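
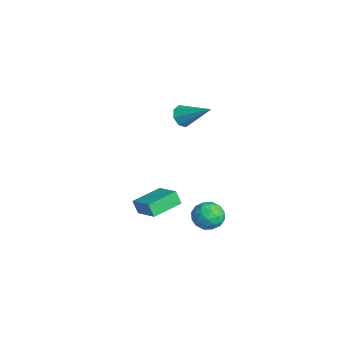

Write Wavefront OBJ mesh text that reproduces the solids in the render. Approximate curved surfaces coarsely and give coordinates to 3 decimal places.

v 2.521 1.221 -2.957
v 2.962 1.947 -2.645
v 3.798 0.573 -3.255
v 4.239 1.299 -2.943
v 3.783 0.767 -2.372
v 2.993 1.167 -2.187
v 3.767 1.353 -3.713
v 2.977 1.753 -3.528
v 3.731 2.028 -3.112
v 3.741 1.666 -2.284
v 3.019 0.854 -3.616
v 3.029 0.492 -2.788
v 2.629 1.641 -2.775
v 4.131 0.879 -3.125
v 3.863 0.567 -2.79
v 4.122 0.993 -2.606
v 2.648 1.183 -2.506
v 2.907 1.609 -2.322
v 3.389 0.916 -2.162
v 3.853 0.911 -3.578
v 4.112 1.337 -3.394
v 2.638 1.527 -3.294
v 2.897 1.953 -3.11
v 3.371 1.604 -3.738
v 3.341 2.115 -2.866
v 4.092 1.734 -3.041
v 3.814 1.766 -3.493
v 3.35 2.001 -3.385
v 3.346 1.902 -2.379
v 4.097 1.521 -2.554
v 3.829 1.209 -2.218
v 3.365 1.444 -2.11
v 3.799 1.95 -2.653
v 2.663 0.999 -3.346
v 3.414 0.618 -3.521
v 3.395 1.076 -3.79
v 2.931 1.311 -3.682
v 2.668 0.786 -2.859
v 3.419 0.405 -3.034
v 3.41 0.519 -2.515
v 2.946 0.754 -2.407
v 2.961 0.57 -3.247
v -3.693 2.117 -0.398
v -3.121 1.729 -0.632
v -2.447 3.283 0.718
v -3.234 2.165 -0.963
v -3.616 2.573 -0.962
v -4.043 2.713 -0.631
v -4.266 2.504 -0.163
v -4.153 2.068 0.167
v -3.771 1.66 0.166
v -3.344 1.52 -0.165
v 1.477 -1.795 -3.471
v 1.19 -1.999 -2.72
v 0.864 -0.2 -3.272
v 0.577 -0.404 -2.521
v 2.823 -1.356 -2.839
v 2.536 -1.56 -2.088
v 2.21 0.239 -2.64
v 1.923 0.035 -1.889
f 1 38 17
f 38 12 41
f 17 41 6
f 38 41 17
f 1 17 13
f 17 6 18
f 13 18 2
f 17 18 13
f 1 13 22
f 13 2 23
f 22 23 8
f 13 23 22
f 1 22 34
f 22 8 37
f 34 37 11
f 22 37 34
f 1 34 38
f 34 11 42
f 38 42 12
f 34 42 38
f 2 18 29
f 18 6 32
f 29 32 10
f 18 32 29
f 6 41 19
f 41 12 40
f 19 40 5
f 41 40 19
f 12 42 39
f 42 11 35
f 39 35 3
f 42 35 39
f 11 37 36
f 37 8 24
f 36 24 7
f 37 24 36
f 8 23 28
f 23 2 25
f 28 25 9
f 23 25 28
f 4 30 16
f 30 10 31
f 16 31 5
f 30 31 16
f 4 16 14
f 16 5 15
f 14 15 3
f 16 15 14
f 4 14 21
f 14 3 20
f 21 20 7
f 14 20 21
f 4 21 26
f 21 7 27
f 26 27 9
f 21 27 26
f 4 26 30
f 26 9 33
f 30 33 10
f 26 33 30
f 5 31 19
f 31 10 32
f 19 32 6
f 31 32 19
f 3 15 39
f 15 5 40
f 39 40 12
f 15 40 39
f 7 20 36
f 20 3 35
f 36 35 11
f 20 35 36
f 9 27 28
f 27 7 24
f 28 24 8
f 27 24 28
f 10 33 29
f 33 9 25
f 29 25 2
f 33 25 29
f 44 43 46
f 44 46 45
f 46 43 47
f 46 47 45
f 47 43 48
f 47 48 45
f 48 43 49
f 48 49 45
f 49 43 50
f 49 50 45
f 50 43 51
f 50 51 45
f 51 43 52
f 51 52 45
f 52 43 44
f 52 44 45
f 54 56 53
f 57 54 53
f 53 56 55
f 55 57 53
f 54 60 56
f 58 54 57
f 58 60 54
f 56 60 55
f 59 57 55
f 55 60 59
f 59 58 57
f 60 58 59



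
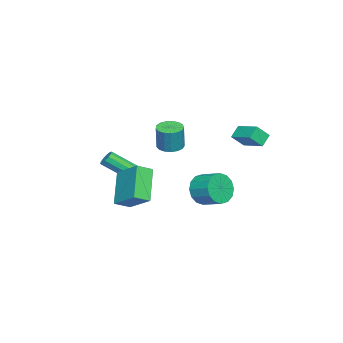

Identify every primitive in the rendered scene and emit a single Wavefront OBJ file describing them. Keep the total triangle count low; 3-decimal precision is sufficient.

v -2.238 2.589 -0.935
v -2.866 2.799 -0.371
v -1.452 3.807 -0.512
v -2.08 4.017 0.052
v -1.76 2.023 -0.192
v -2.388 2.233 0.372
v -0.974 3.241 0.231
v -1.602 3.451 0.795
v 1.386 -3.247 -2.145
v 2.145 -1.905 -1.14
v 0.784 -2.579 -2.582
v 1.543 -1.237 -1.577
v 2.877 -2.923 -3.703
v 3.636 -1.581 -2.698
v 2.275 -2.255 -4.14
v 3.034 -0.913 -3.135
v 0.007 0.983 -3.446
v 0.494 0.483 -2.716
v 0.96 1.598 -2.264
v 0.473 2.097 -2.994
v 0.832 0.503 -3.114
v 1.298 1.618 -2.662
v 0.949 0.652 -3.602
v 1.415 1.767 -3.15
v 0.813 0.89 -4.047
v 1.279 2.004 -3.595
v 0.461 1.152 -4.332
v 0.927 2.267 -3.88
v -0.012 1.369 -4.379
v 0.454 2.484 -3.927
v -0.48 1.482 -4.176
v -0.014 2.597 -3.724
v -0.818 1.462 -3.778
v -0.352 2.577 -3.326
v -0.935 1.313 -3.29
v -0.469 2.428 -2.838
v -0.799 1.076 -2.845
v -0.333 2.19 -2.393
v -0.447 0.813 -2.56
v 0.019 1.928 -2.108
v 0.026 0.596 -2.513
v 0.492 1.711 -2.061
v -1.762 -1.316 -1.271
v -1.162 -1.754 -1.37
v -0.878 -1.703 0.133
v -1.478 -1.264 0.231
v -1.032 -1.421 -1.406
v -0.748 -1.37 0.097
v -1.069 -1.064 -1.411
v -0.785 -1.013 0.092
v -1.265 -0.765 -1.384
v -0.981 -0.714 0.119
v -1.575 -0.592 -1.331
v -1.291 -0.541 0.171
v -1.928 -0.584 -1.265
v -1.644 -0.533 0.238
v -2.243 -0.744 -1.2
v -1.958 -0.693 0.303
v -2.447 -1.035 -1.151
v -2.163 -0.984 0.351
v -2.495 -1.39 -1.13
v -2.211 -1.339 0.372
v -2.375 -1.728 -1.141
v -2.09 -1.677 0.361
v -2.114 -1.972 -1.182
v -1.83 -1.921 0.32
v -1.773 -2.065 -1.244
v -1.489 -2.014 0.259
v -1.429 -1.986 -1.311
v -1.145 -1.935 0.191
v -0.515 -2.992 -2.975
v -0.02 -2.867 -2.983
v 0.349 -4.264 -1.892
v -0.145 -4.388 -1.885
v -0.155 -2.715 -2.742
v 0.214 -4.111 -1.652
v -0.428 -2.668 -2.591
v -0.059 -4.065 -1.5
v -0.733 -2.745 -2.586
v -0.364 -4.142 -1.495
v -0.955 -2.917 -2.73
v -0.586 -4.313 -1.639
v -1.009 -3.116 -2.968
v -0.64 -4.513 -1.877
v -0.874 -3.269 -3.208
v -0.505 -4.665 -2.118
v -0.601 -3.315 -3.36
v -0.232 -4.712 -2.269
v -0.296 -3.238 -3.365
v 0.073 -4.635 -2.274
v -0.074 -3.067 -3.221
v 0.295 -4.463 -2.13
f 2 4 1
f 5 2 1
f 1 4 3
f 3 5 1
f 2 8 4
f 6 2 5
f 6 8 2
f 4 8 3
f 7 5 3
f 3 8 7
f 7 6 5
f 8 6 7
f 10 12 9
f 13 10 9
f 9 12 11
f 11 13 9
f 10 16 12
f 14 10 13
f 14 16 10
f 12 16 11
f 15 13 11
f 11 16 15
f 15 14 13
f 16 14 15
f 18 17 21
f 18 21 19
f 19 21 22
f 19 22 20
f 21 17 23
f 21 23 22
f 22 23 24
f 22 24 20
f 23 17 25
f 23 25 24
f 24 25 26
f 24 26 20
f 25 17 27
f 25 27 26
f 26 27 28
f 26 28 20
f 27 17 29
f 27 29 28
f 28 29 30
f 28 30 20
f 29 17 31
f 29 31 30
f 30 31 32
f 30 32 20
f 31 17 33
f 31 33 32
f 32 33 34
f 32 34 20
f 33 17 35
f 33 35 34
f 34 35 36
f 34 36 20
f 35 17 37
f 35 37 36
f 36 37 38
f 36 38 20
f 37 17 39
f 37 39 38
f 38 39 40
f 38 40 20
f 39 17 41
f 39 41 40
f 40 41 42
f 40 42 20
f 41 17 18
f 41 18 42
f 42 18 19
f 42 19 20
f 44 43 47
f 44 47 45
f 45 47 48
f 45 48 46
f 47 43 49
f 47 49 48
f 48 49 50
f 48 50 46
f 49 43 51
f 49 51 50
f 50 51 52
f 50 52 46
f 51 43 53
f 51 53 52
f 52 53 54
f 52 54 46
f 53 43 55
f 53 55 54
f 54 55 56
f 54 56 46
f 55 43 57
f 55 57 56
f 56 57 58
f 56 58 46
f 57 43 59
f 57 59 58
f 58 59 60
f 58 60 46
f 59 43 61
f 59 61 60
f 60 61 62
f 60 62 46
f 61 43 63
f 61 63 62
f 62 63 64
f 62 64 46
f 63 43 65
f 63 65 64
f 64 65 66
f 64 66 46
f 65 43 67
f 65 67 66
f 66 67 68
f 66 68 46
f 67 43 69
f 67 69 68
f 68 69 70
f 68 70 46
f 69 43 44
f 69 44 70
f 70 44 45
f 70 45 46
f 72 71 75
f 72 75 73
f 73 75 76
f 73 76 74
f 75 71 77
f 75 77 76
f 76 77 78
f 76 78 74
f 77 71 79
f 77 79 78
f 78 79 80
f 78 80 74
f 79 71 81
f 79 81 80
f 80 81 82
f 80 82 74
f 81 71 83
f 81 83 82
f 82 83 84
f 82 84 74
f 83 71 85
f 83 85 84
f 84 85 86
f 84 86 74
f 85 71 87
f 85 87 86
f 86 87 88
f 86 88 74
f 87 71 89
f 87 89 88
f 88 89 90
f 88 90 74
f 89 71 91
f 89 91 90
f 90 91 92
f 90 92 74
f 91 71 72
f 91 72 92
f 92 72 73
f 92 73 74



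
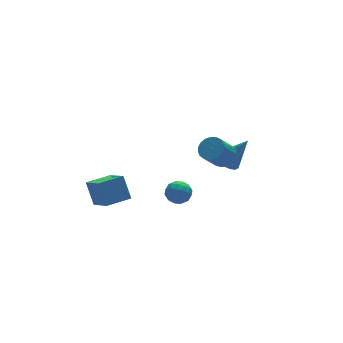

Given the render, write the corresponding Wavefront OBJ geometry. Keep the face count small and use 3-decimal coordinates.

v -0.464 -1.777 -3.229
v 0.108 -2.084 -2.82
v -0.728 -2.896 -3.7
v -0.156 -3.203 -3.291
v -0.784 -2.941 -2.935
v -0.621 -2.249 -2.645
v 0.001 -2.731 -3.875
v 0.164 -2.039 -3.585
v 0.395 -2.673 -3.22
v -0.089 -2.803 -2.639
v -0.531 -2.177 -3.881
v -1.015 -2.307 -3.3
v -0.155 -1.832 -2.984
v -0.465 -3.148 -3.536
v -0.834 -2.994 -3.328
v -0.498 -3.174 -3.087
v -0.583 -1.93 -2.88
v -0.247 -2.11 -2.64
v -0.771 -2.614 -2.708
v -0.373 -2.87 -3.88
v -0.037 -3.05 -3.64
v -0.122 -1.806 -3.433
v 0.214 -1.986 -3.192
v 0.151 -2.366 -3.812
v 0.35 -2.359 -2.978
v 0.195 -3.017 -3.254
v 0.287 -2.739 -3.598
v 0.383 -2.333 -3.427
v 0.066 -2.435 -2.636
v -0.089 -3.093 -2.913
v -0.459 -2.939 -2.704
v -0.363 -2.533 -2.533
v 0.234 -2.782 -2.871
v -0.531 -1.887 -3.607
v -0.686 -2.545 -3.884
v -0.257 -2.447 -3.987
v -0.161 -2.041 -3.816
v -0.815 -1.963 -3.266
v -0.97 -2.621 -3.542
v -1.003 -2.647 -3.093
v -0.907 -2.241 -2.922
v -0.854 -2.198 -3.649
v 3.514 -0.677 -3.316
v 4.172 -0.437 -3.636
v 4.486 -1.163 -1.684
v 4.024 -0.116 -3.452
v 3.739 0.055 -3.231
v 3.394 0.029 -3.033
v 3.081 -0.185 -2.911
v 2.884 -0.532 -2.897
v 2.856 -0.917 -2.995
v 3.005 -1.238 -3.179
v 3.289 -1.408 -3.4
v 3.634 -1.383 -3.598
v 3.947 -1.168 -3.72
v 4.144 -0.822 -3.734
v -4.171 -0.385 -4.342
v -4.093 -1.845 -3.418
v -4.234 0.398 -3.1
v -4.156 -1.062 -2.175
v -2.744 -0.298 -4.325
v -2.666 -1.758 -3.4
v -2.807 0.485 -3.082
v -2.729 -0.975 -2.158
v 2.548 -2.066 -1.616
v 3.124 -2.013 -1.124
v 2.188 -2.361 0.009
v 1.612 -2.414 -0.484
v 3.012 -1.718 -1.126
v 2.076 -2.066 0.007
v 2.82 -1.483 -1.212
v 1.884 -1.831 -0.08
v 2.581 -1.348 -1.369
v 1.645 -1.696 -0.236
v 2.336 -1.338 -1.568
v 1.4 -1.686 -0.435
v 2.127 -1.453 -1.776
v 1.191 -1.801 -0.643
v 1.992 -1.675 -1.956
v 1.056 -2.023 -0.823
v 1.952 -1.964 -2.077
v 1.016 -2.312 -0.945
v 2.016 -2.271 -2.119
v 1.08 -2.619 -0.986
v 2.172 -2.542 -2.074
v 1.236 -2.89 -0.941
v 2.392 -2.731 -1.949
v 1.456 -3.079 -0.817
v 2.64 -2.805 -1.767
v 1.704 -3.153 -0.635
v 2.872 -2.751 -1.559
v 1.936 -3.099 -0.427
v 3.047 -2.579 -1.361
v 2.111 -2.927 -0.229
v 3.137 -2.318 -1.207
v 2.201 -2.666 -0.074
f 1 38 17
f 38 12 41
f 17 41 6
f 38 41 17
f 1 17 13
f 17 6 18
f 13 18 2
f 17 18 13
f 1 13 22
f 13 2 23
f 22 23 8
f 13 23 22
f 1 22 34
f 22 8 37
f 34 37 11
f 22 37 34
f 1 34 38
f 34 11 42
f 38 42 12
f 34 42 38
f 2 18 29
f 18 6 32
f 29 32 10
f 18 32 29
f 6 41 19
f 41 12 40
f 19 40 5
f 41 40 19
f 12 42 39
f 42 11 35
f 39 35 3
f 42 35 39
f 11 37 36
f 37 8 24
f 36 24 7
f 37 24 36
f 8 23 28
f 23 2 25
f 28 25 9
f 23 25 28
f 4 30 16
f 30 10 31
f 16 31 5
f 30 31 16
f 4 16 14
f 16 5 15
f 14 15 3
f 16 15 14
f 4 14 21
f 14 3 20
f 21 20 7
f 14 20 21
f 4 21 26
f 21 7 27
f 26 27 9
f 21 27 26
f 4 26 30
f 26 9 33
f 30 33 10
f 26 33 30
f 5 31 19
f 31 10 32
f 19 32 6
f 31 32 19
f 3 15 39
f 15 5 40
f 39 40 12
f 15 40 39
f 7 20 36
f 20 3 35
f 36 35 11
f 20 35 36
f 9 27 28
f 27 7 24
f 28 24 8
f 27 24 28
f 10 33 29
f 33 9 25
f 29 25 2
f 33 25 29
f 44 43 46
f 44 46 45
f 46 43 47
f 46 47 45
f 47 43 48
f 47 48 45
f 48 43 49
f 48 49 45
f 49 43 50
f 49 50 45
f 50 43 51
f 50 51 45
f 51 43 52
f 51 52 45
f 52 43 53
f 52 53 45
f 53 43 54
f 53 54 45
f 54 43 55
f 54 55 45
f 55 43 56
f 55 56 45
f 56 43 44
f 56 44 45
f 58 60 57
f 61 58 57
f 57 60 59
f 59 61 57
f 58 64 60
f 62 58 61
f 62 64 58
f 60 64 59
f 63 61 59
f 59 64 63
f 63 62 61
f 64 62 63
f 66 65 69
f 66 69 67
f 67 69 70
f 67 70 68
f 69 65 71
f 69 71 70
f 70 71 72
f 70 72 68
f 71 65 73
f 71 73 72
f 72 73 74
f 72 74 68
f 73 65 75
f 73 75 74
f 74 75 76
f 74 76 68
f 75 65 77
f 75 77 76
f 76 77 78
f 76 78 68
f 77 65 79
f 77 79 78
f 78 79 80
f 78 80 68
f 79 65 81
f 79 81 80
f 80 81 82
f 80 82 68
f 81 65 83
f 81 83 82
f 82 83 84
f 82 84 68
f 83 65 85
f 83 85 84
f 84 85 86
f 84 86 68
f 85 65 87
f 85 87 86
f 86 87 88
f 86 88 68
f 87 65 89
f 87 89 88
f 88 89 90
f 88 90 68
f 89 65 91
f 89 91 90
f 90 91 92
f 90 92 68
f 91 65 93
f 91 93 92
f 92 93 94
f 92 94 68
f 93 65 95
f 93 95 94
f 94 95 96
f 94 96 68
f 95 65 66
f 95 66 96
f 96 66 67
f 96 67 68



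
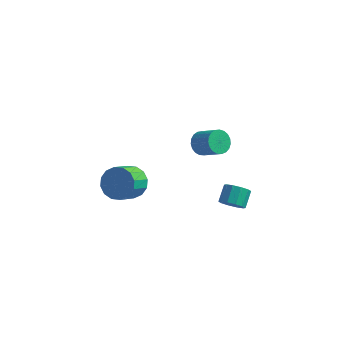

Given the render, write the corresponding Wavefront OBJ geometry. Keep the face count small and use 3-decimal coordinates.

v 2.081 -1.381 3.037
v 2.529 -0.91 2.625
v 3.666 -1.267 3.451
v 3.219 -1.739 3.863
v 2.422 -0.715 2.856
v 3.559 -1.072 3.682
v 2.257 -0.636 3.118
v 3.394 -0.993 3.944
v 2.061 -0.686 3.367
v 3.198 -1.043 4.192
v 1.868 -0.856 3.558
v 3.006 -1.213 4.384
v 1.713 -1.117 3.659
v 2.85 -1.474 4.485
v 1.621 -1.423 3.653
v 2.758 -1.781 4.479
v 1.609 -1.723 3.54
v 2.746 -2.08 4.366
v 1.678 -1.963 3.341
v 2.816 -2.32 4.166
v 1.818 -2.103 3.088
v 2.955 -2.46 3.914
v 2.002 -2.118 2.827
v 3.14 -2.475 3.653
v 2.201 -2.006 2.603
v 3.338 -2.363 3.428
v 2.379 -1.785 2.453
v 3.516 -2.143 3.279
v 2.505 -1.495 2.404
v 3.642 -1.852 3.23
v 2.558 -1.185 2.465
v 3.695 -1.543 3.291
v -1.775 -2.157 -1.094
v -1.184 -1.725 -0.327
v -1.415 -2.951 0.541
v -2.005 -3.383 -0.226
v -1.696 -1.556 -0.225
v -1.927 -2.782 0.644
v -2.229 -1.548 -0.355
v -2.46 -2.774 0.513
v -2.64 -1.703 -0.683
v -2.871 -2.93 0.185
v -2.82 -1.98 -1.122
v -3.05 -3.206 -0.254
v -2.719 -2.305 -1.553
v -2.949 -3.531 -0.685
v -2.365 -2.589 -1.861
v -2.596 -3.815 -0.993
v -1.853 -2.758 -1.964
v -2.084 -3.984 -1.095
v -1.32 -2.766 -1.833
v -1.551 -3.992 -0.965
v -0.909 -2.61 -1.505
v -1.14 -3.837 -0.637
v -0.73 -2.334 -1.066
v -0.96 -3.56 -0.198
v -0.831 -2.009 -0.635
v -1.061 -3.235 0.233
v 3.009 0.875 -4.044
v 3.712 0.689 -3.762
v 3.674 1.619 -3.054
v 2.971 1.805 -3.336
v 3.776 0.98 -4.141
v 3.738 1.91 -3.433
v 3.547 1.231 -4.483
v 3.509 2.161 -3.775
v 3.112 1.346 -4.657
v 3.074 2.276 -3.949
v 2.638 1.281 -4.597
v 2.601 2.211 -3.889
v 2.306 1.061 -4.326
v 2.268 1.991 -3.618
v 2.242 0.77 -3.947
v 2.204 1.7 -3.239
v 2.471 0.519 -3.605
v 2.433 1.449 -2.897
v 2.906 0.404 -3.431
v 2.868 1.334 -2.723
v 3.379 0.469 -3.491
v 3.342 1.399 -2.783
f 2 1 5
f 2 5 3
f 3 5 6
f 3 6 4
f 5 1 7
f 5 7 6
f 6 7 8
f 6 8 4
f 7 1 9
f 7 9 8
f 8 9 10
f 8 10 4
f 9 1 11
f 9 11 10
f 10 11 12
f 10 12 4
f 11 1 13
f 11 13 12
f 12 13 14
f 12 14 4
f 13 1 15
f 13 15 14
f 14 15 16
f 14 16 4
f 15 1 17
f 15 17 16
f 16 17 18
f 16 18 4
f 17 1 19
f 17 19 18
f 18 19 20
f 18 20 4
f 19 1 21
f 19 21 20
f 20 21 22
f 20 22 4
f 21 1 23
f 21 23 22
f 22 23 24
f 22 24 4
f 23 1 25
f 23 25 24
f 24 25 26
f 24 26 4
f 25 1 27
f 25 27 26
f 26 27 28
f 26 28 4
f 27 1 29
f 27 29 28
f 28 29 30
f 28 30 4
f 29 1 31
f 29 31 30
f 30 31 32
f 30 32 4
f 31 1 2
f 31 2 32
f 32 2 3
f 32 3 4
f 34 33 37
f 34 37 35
f 35 37 38
f 35 38 36
f 37 33 39
f 37 39 38
f 38 39 40
f 38 40 36
f 39 33 41
f 39 41 40
f 40 41 42
f 40 42 36
f 41 33 43
f 41 43 42
f 42 43 44
f 42 44 36
f 43 33 45
f 43 45 44
f 44 45 46
f 44 46 36
f 45 33 47
f 45 47 46
f 46 47 48
f 46 48 36
f 47 33 49
f 47 49 48
f 48 49 50
f 48 50 36
f 49 33 51
f 49 51 50
f 50 51 52
f 50 52 36
f 51 33 53
f 51 53 52
f 52 53 54
f 52 54 36
f 53 33 55
f 53 55 54
f 54 55 56
f 54 56 36
f 55 33 57
f 55 57 56
f 56 57 58
f 56 58 36
f 57 33 34
f 57 34 58
f 58 34 35
f 58 35 36
f 60 59 63
f 60 63 61
f 61 63 64
f 61 64 62
f 63 59 65
f 63 65 64
f 64 65 66
f 64 66 62
f 65 59 67
f 65 67 66
f 66 67 68
f 66 68 62
f 67 59 69
f 67 69 68
f 68 69 70
f 68 70 62
f 69 59 71
f 69 71 70
f 70 71 72
f 70 72 62
f 71 59 73
f 71 73 72
f 72 73 74
f 72 74 62
f 73 59 75
f 73 75 74
f 74 75 76
f 74 76 62
f 75 59 77
f 75 77 76
f 76 77 78
f 76 78 62
f 77 59 79
f 77 79 78
f 78 79 80
f 78 80 62
f 79 59 60
f 79 60 80
f 80 60 61
f 80 61 62



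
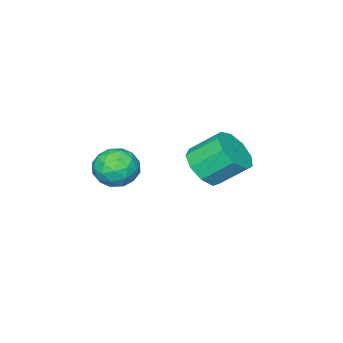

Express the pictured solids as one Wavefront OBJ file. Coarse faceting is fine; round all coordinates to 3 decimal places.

v -3.248 2.019 0.281
v -2.289 2.193 0.745
v -3.012 3.254 1.843
v -3.972 3.081 1.379
v -2.399 2.681 0.201
v -3.122 3.742 1.3
v -2.906 2.86 -0.305
v -3.629 3.921 0.793
v -3.574 2.645 -0.538
v -4.297 3.706 0.561
v -4.089 2.138 -0.387
v -4.812 3.199 0.712
v -4.211 1.575 0.076
v -4.934 2.636 1.175
v -3.883 1.22 0.635
v -4.606 2.281 1.734
v -3.257 1.24 1.028
v -3.981 2.301 2.127
v -2.628 1.624 1.071
v -3.351 2.685 2.17
v 0.123 1.365 2.291
v 0.937 1.901 2.029
v 0.503 0.239 1.171
v 1.317 0.775 0.909
v 1.281 0.32 1.809
v 1.046 1.016 2.501
v 0.394 1.124 0.699
v 0.159 1.82 1.391
v 1.104 1.752 1.045
v 1.653 1.255 1.731
v -0.213 0.885 1.469
v 0.336 0.388 2.155
v 0.497 1.732 2.258
v 0.943 0.408 0.942
v 0.922 0.14 1.471
v 1.401 0.455 1.316
v 0.561 1.211 2.536
v 1.039 1.526 2.382
v 1.242 0.597 2.252
v 0.401 0.614 0.818
v 0.879 0.929 0.664
v 0.039 1.685 1.884
v 0.518 2 1.729
v 0.198 1.543 0.948
v 1.074 1.959 1.526
v 1.297 1.297 0.867
v 0.754 1.503 0.744
v 0.616 1.912 1.151
v 1.396 1.667 1.929
v 1.619 1.005 1.27
v 1.598 0.737 1.8
v 1.46 1.147 2.207
v 1.494 1.58 1.35
v -0.179 1.135 1.93
v 0.044 0.473 1.271
v -0.02 0.993 0.993
v -0.158 1.403 1.4
v 0.143 0.843 2.333
v 0.366 0.181 1.674
v 0.824 0.228 2.049
v 0.686 0.637 2.456
v -0.054 0.56 1.85
f 2 1 5
f 2 5 3
f 3 5 6
f 3 6 4
f 5 1 7
f 5 7 6
f 6 7 8
f 6 8 4
f 7 1 9
f 7 9 8
f 8 9 10
f 8 10 4
f 9 1 11
f 9 11 10
f 10 11 12
f 10 12 4
f 11 1 13
f 11 13 12
f 12 13 14
f 12 14 4
f 13 1 15
f 13 15 14
f 14 15 16
f 14 16 4
f 15 1 17
f 15 17 16
f 16 17 18
f 16 18 4
f 17 1 19
f 17 19 18
f 18 19 20
f 18 20 4
f 19 1 2
f 19 2 20
f 20 2 3
f 20 3 4
f 21 58 37
f 58 32 61
f 37 61 26
f 58 61 37
f 21 37 33
f 37 26 38
f 33 38 22
f 37 38 33
f 21 33 42
f 33 22 43
f 42 43 28
f 33 43 42
f 21 42 54
f 42 28 57
f 54 57 31
f 42 57 54
f 21 54 58
f 54 31 62
f 58 62 32
f 54 62 58
f 22 38 49
f 38 26 52
f 49 52 30
f 38 52 49
f 26 61 39
f 61 32 60
f 39 60 25
f 61 60 39
f 32 62 59
f 62 31 55
f 59 55 23
f 62 55 59
f 31 57 56
f 57 28 44
f 56 44 27
f 57 44 56
f 28 43 48
f 43 22 45
f 48 45 29
f 43 45 48
f 24 50 36
f 50 30 51
f 36 51 25
f 50 51 36
f 24 36 34
f 36 25 35
f 34 35 23
f 36 35 34
f 24 34 41
f 34 23 40
f 41 40 27
f 34 40 41
f 24 41 46
f 41 27 47
f 46 47 29
f 41 47 46
f 24 46 50
f 46 29 53
f 50 53 30
f 46 53 50
f 25 51 39
f 51 30 52
f 39 52 26
f 51 52 39
f 23 35 59
f 35 25 60
f 59 60 32
f 35 60 59
f 27 40 56
f 40 23 55
f 56 55 31
f 40 55 56
f 29 47 48
f 47 27 44
f 48 44 28
f 47 44 48
f 30 53 49
f 53 29 45
f 49 45 22
f 53 45 49



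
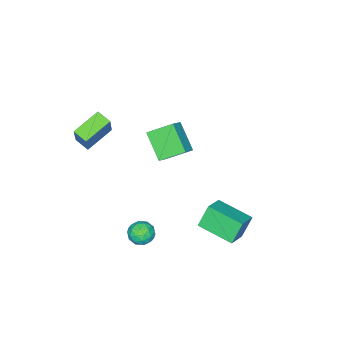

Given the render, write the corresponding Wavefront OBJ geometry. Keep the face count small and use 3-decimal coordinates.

v -1.427 2.632 -3.245
v -2.092 2.802 -1.979
v -1.678 4.687 -3.652
v -2.343 4.857 -2.386
v -0.197 2.903 -2.634
v -0.862 3.073 -1.368
v -0.448 4.958 -3.041
v -1.113 5.128 -1.775
v -4.693 -1.904 0.022
v -3.744 -1.657 0.731
v -4.11 -0.553 -1.227
v -3.161 -0.307 -0.518
v -3.799 -3.033 -0.782
v -2.85 -2.787 -0.073
v -3.216 -1.683 -2.031
v -2.267 -1.436 -1.322
v 2.241 -3.283 2.821
v 0.648 -3.016 3.469
v 2.255 -2.448 2.511
v 0.662 -2.181 3.159
v 3.018 -2.679 4.481
v 1.425 -2.412 5.129
v 3.032 -1.844 4.171
v 1.439 -1.577 4.819
v 1.741 1.336 -2.072
v 2.003 1.745 -2.694
v 2.337 0.295 -2.506
v 2.599 0.704 -3.128
v 2.877 0.861 -2.406
v 2.508 1.504 -2.138
v 1.832 0.536 -3.062
v 1.463 1.179 -2.794
v 2.059 1.25 -3.305
v 2.705 1.452 -2.9
v 1.635 0.588 -2.3
v 2.281 0.79 -1.895
v 1.819 1.632 -2.345
v 2.521 0.408 -2.855
v 2.684 0.5 -2.431
v 2.838 0.741 -2.796
v 2.117 1.491 -2.018
v 2.271 1.731 -2.383
v 2.784 1.211 -2.215
v 2.069 0.309 -2.817
v 2.223 0.549 -3.182
v 1.502 1.299 -2.404
v 1.656 1.54 -2.769
v 1.556 0.829 -2.985
v 2.007 1.582 -3.069
v 2.357 0.97 -3.325
v 1.906 0.871 -3.286
v 1.689 1.249 -3.128
v 2.386 1.7 -2.831
v 2.737 1.088 -3.086
v 2.9 1.18 -2.663
v 2.683 1.558 -2.505
v 2.419 1.409 -3.191
v 1.603 0.952 -2.114
v 1.954 0.34 -2.369
v 1.657 0.482 -2.695
v 1.44 0.86 -2.537
v 1.983 1.07 -1.875
v 2.333 0.458 -2.131
v 2.651 0.791 -2.072
v 2.434 1.169 -1.914
v 1.921 0.631 -2.009
f 2 4 1
f 5 2 1
f 1 4 3
f 3 5 1
f 2 8 4
f 6 2 5
f 6 8 2
f 4 8 3
f 7 5 3
f 3 8 7
f 7 6 5
f 8 6 7
f 10 12 9
f 13 10 9
f 9 12 11
f 11 13 9
f 10 16 12
f 14 10 13
f 14 16 10
f 12 16 11
f 15 13 11
f 11 16 15
f 15 14 13
f 16 14 15
f 18 20 17
f 21 18 17
f 17 20 19
f 19 21 17
f 18 24 20
f 22 18 21
f 22 24 18
f 20 24 19
f 23 21 19
f 19 24 23
f 23 22 21
f 24 22 23
f 25 62 41
f 62 36 65
f 41 65 30
f 62 65 41
f 25 41 37
f 41 30 42
f 37 42 26
f 41 42 37
f 25 37 46
f 37 26 47
f 46 47 32
f 37 47 46
f 25 46 58
f 46 32 61
f 58 61 35
f 46 61 58
f 25 58 62
f 58 35 66
f 62 66 36
f 58 66 62
f 26 42 53
f 42 30 56
f 53 56 34
f 42 56 53
f 30 65 43
f 65 36 64
f 43 64 29
f 65 64 43
f 36 66 63
f 66 35 59
f 63 59 27
f 66 59 63
f 35 61 60
f 61 32 48
f 60 48 31
f 61 48 60
f 32 47 52
f 47 26 49
f 52 49 33
f 47 49 52
f 28 54 40
f 54 34 55
f 40 55 29
f 54 55 40
f 28 40 38
f 40 29 39
f 38 39 27
f 40 39 38
f 28 38 45
f 38 27 44
f 45 44 31
f 38 44 45
f 28 45 50
f 45 31 51
f 50 51 33
f 45 51 50
f 28 50 54
f 50 33 57
f 54 57 34
f 50 57 54
f 29 55 43
f 55 34 56
f 43 56 30
f 55 56 43
f 27 39 63
f 39 29 64
f 63 64 36
f 39 64 63
f 31 44 60
f 44 27 59
f 60 59 35
f 44 59 60
f 33 51 52
f 51 31 48
f 52 48 32
f 51 48 52
f 34 57 53
f 57 33 49
f 53 49 26
f 57 49 53



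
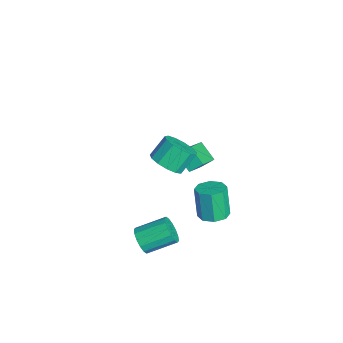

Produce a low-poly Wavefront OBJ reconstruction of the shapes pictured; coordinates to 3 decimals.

v -3.513 2.268 -2.017
v -3.489 2.959 -1.456
v -4.747 3.058 -2.936
v -4.722 3.749 -2.376
v -2.638 2.811 -2.724
v -2.613 3.502 -2.164
v -3.871 3.601 -3.644
v -3.847 4.292 -3.083
v 2.042 3.315 -1.571
v 2.804 3.228 -1.345
v 2.3 3.137 0.318
v 1.538 3.225 0.091
v 2.632 3.815 -1.365
v 2.127 3.724 0.298
v 2.114 4.11 -1.506
v 1.609 4.019 0.157
v 1.554 3.939 -1.685
v 1.049 3.848 -0.023
v 1.28 3.403 -1.798
v 0.776 3.312 -0.135
v 1.453 2.816 -1.778
v 0.948 2.725 -0.115
v 1.971 2.521 -1.637
v 1.466 2.43 0.026
v 2.531 2.692 -1.457
v 2.026 2.601 0.205
v 1.363 -0.164 -3.95
v 1.82 -0.431 -3.363
v 1.813 1.097 -2.663
v 1.357 1.364 -3.25
v 2.081 -0.298 -3.649
v 2.074 1.229 -2.949
v 2.15 -0.13 -4.015
v 2.143 1.397 -3.315
v 2.008 0.029 -4.364
v 2.001 1.556 -3.664
v 1.693 0.137 -4.602
v 1.686 1.664 -3.902
v 1.29 0.164 -4.665
v 1.283 1.691 -3.965
v 0.907 0.103 -4.537
v 0.9 1.631 -3.837
v 0.646 -0.029 -4.251
v 0.639 1.498 -3.551
v 0.577 -0.197 -3.885
v 0.57 1.33 -3.185
v 0.719 -0.356 -3.536
v 0.712 1.171 -2.836
v 1.034 -0.464 -3.298
v 1.027 1.063 -2.598
v 1.437 -0.491 -3.235
v 1.43 1.036 -2.535
v 1.267 1.101 2.062
v 1.793 0.643 2.661
v 1.379 1.42 3.618
v 0.853 1.879 3.018
v 2.085 1.028 2.475
v 1.672 1.805 3.432
v 2.118 1.437 2.157
v 1.705 2.214 3.114
v 1.881 1.739 1.809
v 1.467 2.516 2.766
v 1.448 1.838 1.542
v 1.035 2.615 2.498
v 0.958 1.704 1.439
v 0.545 2.481 2.395
v 0.566 1.379 1.534
v 0.153 2.156 2.49
v 0.396 0.965 1.796
v -0.017 1.742 2.753
v 0.503 0.595 2.143
v 0.09 1.372 3.1
v 0.852 0.385 2.464
v 0.439 1.163 3.421
v 1.333 0.403 2.657
v 0.919 1.181 3.614
f 2 4 1
f 5 2 1
f 1 4 3
f 3 5 1
f 2 8 4
f 6 2 5
f 6 8 2
f 4 8 3
f 7 5 3
f 3 8 7
f 7 6 5
f 8 6 7
f 10 9 13
f 10 13 11
f 11 13 14
f 11 14 12
f 13 9 15
f 13 15 14
f 14 15 16
f 14 16 12
f 15 9 17
f 15 17 16
f 16 17 18
f 16 18 12
f 17 9 19
f 17 19 18
f 18 19 20
f 18 20 12
f 19 9 21
f 19 21 20
f 20 21 22
f 20 22 12
f 21 9 23
f 21 23 22
f 22 23 24
f 22 24 12
f 23 9 25
f 23 25 24
f 24 25 26
f 24 26 12
f 25 9 10
f 25 10 26
f 26 10 11
f 26 11 12
f 28 27 31
f 28 31 29
f 29 31 32
f 29 32 30
f 31 27 33
f 31 33 32
f 32 33 34
f 32 34 30
f 33 27 35
f 33 35 34
f 34 35 36
f 34 36 30
f 35 27 37
f 35 37 36
f 36 37 38
f 36 38 30
f 37 27 39
f 37 39 38
f 38 39 40
f 38 40 30
f 39 27 41
f 39 41 40
f 40 41 42
f 40 42 30
f 41 27 43
f 41 43 42
f 42 43 44
f 42 44 30
f 43 27 45
f 43 45 44
f 44 45 46
f 44 46 30
f 45 27 47
f 45 47 46
f 46 47 48
f 46 48 30
f 47 27 49
f 47 49 48
f 48 49 50
f 48 50 30
f 49 27 51
f 49 51 50
f 50 51 52
f 50 52 30
f 51 27 28
f 51 28 52
f 52 28 29
f 52 29 30
f 54 53 57
f 54 57 55
f 55 57 58
f 55 58 56
f 57 53 59
f 57 59 58
f 58 59 60
f 58 60 56
f 59 53 61
f 59 61 60
f 60 61 62
f 60 62 56
f 61 53 63
f 61 63 62
f 62 63 64
f 62 64 56
f 63 53 65
f 63 65 64
f 64 65 66
f 64 66 56
f 65 53 67
f 65 67 66
f 66 67 68
f 66 68 56
f 67 53 69
f 67 69 68
f 68 69 70
f 68 70 56
f 69 53 71
f 69 71 70
f 70 71 72
f 70 72 56
f 71 53 73
f 71 73 72
f 72 73 74
f 72 74 56
f 73 53 75
f 73 75 74
f 74 75 76
f 74 76 56
f 75 53 54
f 75 54 76
f 76 54 55
f 76 55 56



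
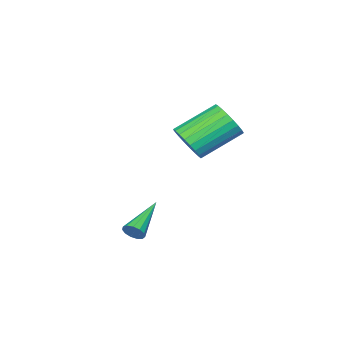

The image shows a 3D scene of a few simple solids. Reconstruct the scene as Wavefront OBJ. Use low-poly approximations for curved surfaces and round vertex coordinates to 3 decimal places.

v -2.705 -1.537 -0.773
v -2.264 -1.778 0.045
v -3.933 -0.943 1.191
v -4.375 -0.703 0.373
v -2.13 -1.433 -0.011
v -3.8 -0.598 1.134
v -2.084 -1.103 -0.184
v -3.753 -0.268 0.962
v -2.132 -0.84 -0.446
v -3.801 -0.005 0.7
v -2.268 -0.683 -0.758
v -3.937 0.152 0.388
v -2.47 -0.656 -1.072
v -4.139 0.179 0.074
v -2.708 -0.763 -1.341
v -4.377 0.072 -0.195
v -2.945 -0.988 -1.523
v -4.615 -0.153 -0.377
v -3.147 -1.297 -1.591
v -4.816 -0.462 -0.445
v -3.28 -1.642 -1.534
v -4.95 -0.807 -0.389
v -3.327 -1.972 -1.362
v -4.996 -1.137 -0.216
v -3.279 -2.235 -1.1
v -4.948 -1.4 0.046
v -3.143 -2.392 -0.788
v -4.812 -1.557 0.358
v -2.941 -2.419 -0.474
v -4.61 -1.584 0.672
v -2.703 -2.312 -0.205
v -4.372 -1.477 0.941
v -2.465 -2.087 -0.023
v -4.135 -1.252 1.123
v 1.568 -0.462 -3.915
v 1.797 -0.823 -3.637
v -0.208 -0.918 -3.045
v 1.811 -0.581 -3.482
v 1.747 -0.302 -3.465
v 1.627 -0.073 -3.591
v 1.488 0.032 -3.82
v 1.375 -0.02 -4.078
v 1.323 -0.212 -4.285
v 1.349 -0.484 -4.375
v 1.444 -0.749 -4.318
v 1.579 -0.923 -4.134
v 1.711 -0.951 -3.88
f 2 1 5
f 2 5 3
f 3 5 6
f 3 6 4
f 5 1 7
f 5 7 6
f 6 7 8
f 6 8 4
f 7 1 9
f 7 9 8
f 8 9 10
f 8 10 4
f 9 1 11
f 9 11 10
f 10 11 12
f 10 12 4
f 11 1 13
f 11 13 12
f 12 13 14
f 12 14 4
f 13 1 15
f 13 15 14
f 14 15 16
f 14 16 4
f 15 1 17
f 15 17 16
f 16 17 18
f 16 18 4
f 17 1 19
f 17 19 18
f 18 19 20
f 18 20 4
f 19 1 21
f 19 21 20
f 20 21 22
f 20 22 4
f 21 1 23
f 21 23 22
f 22 23 24
f 22 24 4
f 23 1 25
f 23 25 24
f 24 25 26
f 24 26 4
f 25 1 27
f 25 27 26
f 26 27 28
f 26 28 4
f 27 1 29
f 27 29 28
f 28 29 30
f 28 30 4
f 29 1 31
f 29 31 30
f 30 31 32
f 30 32 4
f 31 1 33
f 31 33 32
f 32 33 34
f 32 34 4
f 33 1 2
f 33 2 34
f 34 2 3
f 34 3 4
f 36 35 38
f 36 38 37
f 38 35 39
f 38 39 37
f 39 35 40
f 39 40 37
f 40 35 41
f 40 41 37
f 41 35 42
f 41 42 37
f 42 35 43
f 42 43 37
f 43 35 44
f 43 44 37
f 44 35 45
f 44 45 37
f 45 35 46
f 45 46 37
f 46 35 47
f 46 47 37
f 47 35 36
f 47 36 37



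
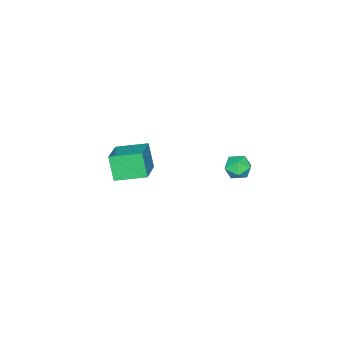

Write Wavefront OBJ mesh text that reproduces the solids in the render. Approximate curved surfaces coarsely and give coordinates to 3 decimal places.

v 2.741 3.741 2.638
v 3.211 4.034 2.983
v 3.349 2.886 2.537
v 3.819 3.179 2.882
v 3.264 2.998 3.174
v 2.889 3.527 3.236
v 3.671 3.393 2.284
v 3.296 3.922 2.346
v 3.786 3.819 2.764
v 3.534 3.575 3.314
v 3.026 3.345 2.206
v 2.774 3.101 2.756
v 2.588 -1.244 -0.047
v 2.313 -1.718 1.11
v 3.941 -0.598 0.539
v 3.666 -1.072 1.696
v 3.314 -2.468 -0.376
v 3.039 -2.942 0.781
v 4.667 -1.822 0.21
v 4.392 -2.296 1.367
f 1 12 6
f 1 6 2
f 1 2 8
f 1 8 11
f 1 11 12
f 2 6 10
f 6 12 5
f 12 11 3
f 11 8 7
f 8 2 9
f 4 10 5
f 4 5 3
f 4 3 7
f 4 7 9
f 4 9 10
f 5 10 6
f 3 5 12
f 7 3 11
f 9 7 8
f 10 9 2
f 14 16 13
f 17 14 13
f 13 16 15
f 15 17 13
f 14 20 16
f 18 14 17
f 18 20 14
f 16 20 15
f 19 17 15
f 15 20 19
f 19 18 17
f 20 18 19



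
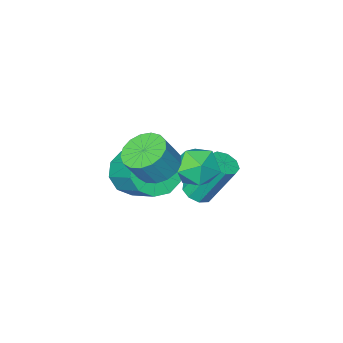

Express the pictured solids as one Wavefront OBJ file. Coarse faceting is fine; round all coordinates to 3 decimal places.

v 0.585 4.399 2.061
v 1.458 4.397 1.724
v 0.702 2.923 2.376
v 1.575 2.921 2.039
v 1.382 3.372 2.836
v 1.31 4.284 2.641
v 0.85 3.036 1.459
v 0.778 3.948 1.264
v 1.622 3.554 1.352
v 1.951 3.762 2.203
v 0.209 3.558 1.897
v 0.538 3.766 2.748
v -0.15 1.781 -1.132
v 0.415 2.066 -1.038
v -0.244 2.783 0.765
v -0.81 2.499 0.672
v 0.143 2.338 -1.246
v -0.516 3.056 0.557
v -0.266 2.35 -1.401
v -0.926 3.068 0.403
v -0.621 2.096 -1.429
v -1.281 2.814 0.374
v -0.756 1.694 -1.319
v -1.416 2.412 0.485
v -0.607 1.333 -1.121
v -1.267 2.051 0.683
v -0.245 1.182 -0.928
v -0.904 1.9 0.876
v 0.162 1.311 -0.83
v -0.498 2.028 0.973
v 0.423 1.66 -0.874
v -0.237 2.377 0.93
v 2.183 1.231 0.611
v 2.605 1.745 -0.175
v 2.599 3.244 0.803
v 2.177 2.729 1.589
v 1.972 1.781 -0.234
v 1.966 3.28 0.745
v 1.42 1.606 0.03
v 1.414 3.105 1.008
v 1.159 1.288 0.516
v 1.153 2.787 1.494
v 1.289 0.948 1.038
v 1.283 2.447 2.016
v 1.761 0.716 1.397
v 1.755 2.215 2.375
v 2.394 0.68 1.455
v 2.388 2.179 2.434
v 2.946 0.855 1.192
v 2.94 2.354 2.17
v 3.207 1.173 0.706
v 3.201 2.672 1.684
v 3.077 1.513 0.184
v 3.071 3.012 1.162
v 2.792 3.906 3.015
v 3.486 4.223 2.618
v 4.082 4.21 3.648
v 3.388 3.894 4.045
v 3.281 4.558 2.74
v 3.877 4.546 3.771
v 2.964 4.744 2.926
v 3.56 4.732 3.956
v 2.608 4.738 3.131
v 3.203 4.726 4.162
v 2.294 4.542 3.311
v 2.889 4.529 4.341
v 2.094 4.2 3.422
v 2.689 4.187 4.452
v 2.054 3.79 3.44
v 2.649 3.778 4.47
v 2.183 3.408 3.361
v 2.778 3.395 4.391
v 2.452 3.139 3.202
v 3.047 3.127 4.233
v 2.799 3.046 3.001
v 3.394 3.034 4.031
v 3.144 3.151 2.802
v 3.739 3.138 3.833
v 3.409 3.428 2.653
v 4.004 3.416 3.683
v 3.532 3.815 2.586
v 4.128 3.802 3.616
f 1 12 6
f 1 6 2
f 1 2 8
f 1 8 11
f 1 11 12
f 2 6 10
f 6 12 5
f 12 11 3
f 11 8 7
f 8 2 9
f 4 10 5
f 4 5 3
f 4 3 7
f 4 7 9
f 4 9 10
f 5 10 6
f 3 5 12
f 7 3 11
f 9 7 8
f 10 9 2
f 14 13 17
f 14 17 15
f 15 17 18
f 15 18 16
f 17 13 19
f 17 19 18
f 18 19 20
f 18 20 16
f 19 13 21
f 19 21 20
f 20 21 22
f 20 22 16
f 21 13 23
f 21 23 22
f 22 23 24
f 22 24 16
f 23 13 25
f 23 25 24
f 24 25 26
f 24 26 16
f 25 13 27
f 25 27 26
f 26 27 28
f 26 28 16
f 27 13 29
f 27 29 28
f 28 29 30
f 28 30 16
f 29 13 31
f 29 31 30
f 30 31 32
f 30 32 16
f 31 13 14
f 31 14 32
f 32 14 15
f 32 15 16
f 34 33 37
f 34 37 35
f 35 37 38
f 35 38 36
f 37 33 39
f 37 39 38
f 38 39 40
f 38 40 36
f 39 33 41
f 39 41 40
f 40 41 42
f 40 42 36
f 41 33 43
f 41 43 42
f 42 43 44
f 42 44 36
f 43 33 45
f 43 45 44
f 44 45 46
f 44 46 36
f 45 33 47
f 45 47 46
f 46 47 48
f 46 48 36
f 47 33 49
f 47 49 48
f 48 49 50
f 48 50 36
f 49 33 51
f 49 51 50
f 50 51 52
f 50 52 36
f 51 33 53
f 51 53 52
f 52 53 54
f 52 54 36
f 53 33 34
f 53 34 54
f 54 34 35
f 54 35 36
f 56 55 59
f 56 59 57
f 57 59 60
f 57 60 58
f 59 55 61
f 59 61 60
f 60 61 62
f 60 62 58
f 61 55 63
f 61 63 62
f 62 63 64
f 62 64 58
f 63 55 65
f 63 65 64
f 64 65 66
f 64 66 58
f 65 55 67
f 65 67 66
f 66 67 68
f 66 68 58
f 67 55 69
f 67 69 68
f 68 69 70
f 68 70 58
f 69 55 71
f 69 71 70
f 70 71 72
f 70 72 58
f 71 55 73
f 71 73 72
f 72 73 74
f 72 74 58
f 73 55 75
f 73 75 74
f 74 75 76
f 74 76 58
f 75 55 77
f 75 77 76
f 76 77 78
f 76 78 58
f 77 55 79
f 77 79 78
f 78 79 80
f 78 80 58
f 79 55 81
f 79 81 80
f 80 81 82
f 80 82 58
f 81 55 56
f 81 56 82
f 82 56 57
f 82 57 58



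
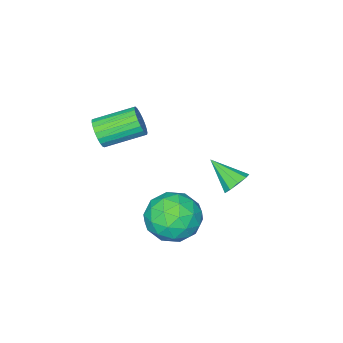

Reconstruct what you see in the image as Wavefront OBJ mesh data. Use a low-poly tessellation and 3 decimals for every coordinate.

v 1.563 2.071 -1.997
v 2.45 2.723 -1.644
v 2.15 0.677 -0.896
v 3.037 1.329 -0.543
v 1.958 1.602 -0.229
v 1.595 2.464 -0.91
v 3.005 0.936 -1.63
v 2.642 1.798 -2.311
v 3.341 2.022 -1.418
v 2.695 2.434 -0.552
v 1.905 0.966 -1.988
v 1.259 1.378 -1.122
v 1.955 2.52 -1.917
v 2.645 0.88 -0.623
v 2.011 1.041 -0.438
v 2.533 1.424 -0.231
v 1.452 2.367 -1.485
v 1.974 2.751 -1.278
v 1.685 2.091 -0.446
v 2.626 0.649 -1.262
v 3.148 1.033 -1.055
v 2.067 1.976 -2.309
v 2.589 2.359 -2.102
v 2.915 1.309 -2.094
v 3 2.491 -1.577
v 3.346 1.671 -0.929
v 3.326 1.44 -1.569
v 3.113 1.947 -1.969
v 2.62 2.733 -1.068
v 2.965 1.913 -0.42
v 2.331 2.074 -0.236
v 2.118 2.58 -0.636
v 3.144 2.321 -0.934
v 1.635 1.487 -2.12
v 1.98 0.667 -1.472
v 2.482 0.82 -1.904
v 2.269 1.326 -2.304
v 1.254 1.729 -1.611
v 1.6 0.909 -0.963
v 1.487 1.453 -0.571
v 1.274 1.96 -0.971
v 1.456 1.079 -1.606
v 1.792 -2.988 0.356
v 2.126 -2.891 0.94
v 0.823 -1.936 1.528
v 0.488 -2.032 0.944
v 2.216 -2.673 0.784
v 0.913 -1.717 1.372
v 2.232 -2.509 0.554
v 0.929 -1.554 1.143
v 2.172 -2.428 0.29
v 0.869 -1.473 0.878
v 2.046 -2.444 0.037
v 0.743 -1.488 0.626
v 1.877 -2.554 -0.161
v 0.573 -1.598 0.428
v 1.692 -2.739 -0.269
v 0.389 -1.783 0.32
v 1.525 -2.967 -0.269
v 0.222 -2.011 0.319
v 1.404 -3.198 -0.162
v 0.1 -2.242 0.427
v 1.35 -3.393 0.035
v 0.046 -2.438 0.624
v 1.372 -3.519 0.288
v 0.069 -2.563 0.877
v 1.467 -3.552 0.552
v 0.164 -2.596 1.141
v 1.618 -3.488 0.783
v 0.315 -2.532 1.371
v 1.799 -3.337 0.939
v 0.496 -2.381 1.528
v 1.979 -3.126 0.995
v 0.676 -2.17 1.583
v -2.306 0.345 -3.004
v -1.958 0.07 -3.479
v -2.034 -0.845 -2.116
v -1.695 0.321 -3.224
v -1.718 0.583 -2.866
v -2.016 0.734 -2.572
v -2.45 0.703 -2.481
v -2.817 0.504 -2.634
v -2.945 0.231 -2.961
v -2.774 0.011 -3.308
v -2.385 -0.052 -3.513
f 1 38 17
f 38 12 41
f 17 41 6
f 38 41 17
f 1 17 13
f 17 6 18
f 13 18 2
f 17 18 13
f 1 13 22
f 13 2 23
f 22 23 8
f 13 23 22
f 1 22 34
f 22 8 37
f 34 37 11
f 22 37 34
f 1 34 38
f 34 11 42
f 38 42 12
f 34 42 38
f 2 18 29
f 18 6 32
f 29 32 10
f 18 32 29
f 6 41 19
f 41 12 40
f 19 40 5
f 41 40 19
f 12 42 39
f 42 11 35
f 39 35 3
f 42 35 39
f 11 37 36
f 37 8 24
f 36 24 7
f 37 24 36
f 8 23 28
f 23 2 25
f 28 25 9
f 23 25 28
f 4 30 16
f 30 10 31
f 16 31 5
f 30 31 16
f 4 16 14
f 16 5 15
f 14 15 3
f 16 15 14
f 4 14 21
f 14 3 20
f 21 20 7
f 14 20 21
f 4 21 26
f 21 7 27
f 26 27 9
f 21 27 26
f 4 26 30
f 26 9 33
f 30 33 10
f 26 33 30
f 5 31 19
f 31 10 32
f 19 32 6
f 31 32 19
f 3 15 39
f 15 5 40
f 39 40 12
f 15 40 39
f 7 20 36
f 20 3 35
f 36 35 11
f 20 35 36
f 9 27 28
f 27 7 24
f 28 24 8
f 27 24 28
f 10 33 29
f 33 9 25
f 29 25 2
f 33 25 29
f 44 43 47
f 44 47 45
f 45 47 48
f 45 48 46
f 47 43 49
f 47 49 48
f 48 49 50
f 48 50 46
f 49 43 51
f 49 51 50
f 50 51 52
f 50 52 46
f 51 43 53
f 51 53 52
f 52 53 54
f 52 54 46
f 53 43 55
f 53 55 54
f 54 55 56
f 54 56 46
f 55 43 57
f 55 57 56
f 56 57 58
f 56 58 46
f 57 43 59
f 57 59 58
f 58 59 60
f 58 60 46
f 59 43 61
f 59 61 60
f 60 61 62
f 60 62 46
f 61 43 63
f 61 63 62
f 62 63 64
f 62 64 46
f 63 43 65
f 63 65 64
f 64 65 66
f 64 66 46
f 65 43 67
f 65 67 66
f 66 67 68
f 66 68 46
f 67 43 69
f 67 69 68
f 68 69 70
f 68 70 46
f 69 43 71
f 69 71 70
f 70 71 72
f 70 72 46
f 71 43 73
f 71 73 72
f 72 73 74
f 72 74 46
f 73 43 44
f 73 44 74
f 74 44 45
f 74 45 46
f 76 75 78
f 76 78 77
f 78 75 79
f 78 79 77
f 79 75 80
f 79 80 77
f 80 75 81
f 80 81 77
f 81 75 82
f 81 82 77
f 82 75 83
f 82 83 77
f 83 75 84
f 83 84 77
f 84 75 85
f 84 85 77
f 85 75 76
f 85 76 77



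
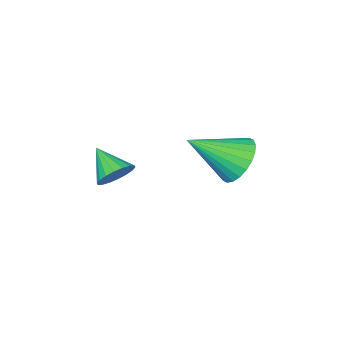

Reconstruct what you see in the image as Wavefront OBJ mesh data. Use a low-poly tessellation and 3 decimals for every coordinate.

v 0.046 -0.177 1.264
v 0.649 0.047 1.608
v 0.014 -1.283 2.036
v 0.412 0.178 1.787
v 0.102 0.239 1.862
v -0.22 0.218 1.818
v -0.488 0.118 1.665
v -0.651 -0.039 1.432
v -0.676 -0.224 1.166
v -0.558 -0.4 0.92
v -0.321 -0.531 0.741
v -0.01 -0.592 0.666
v 0.311 -0.571 0.71
v 0.58 -0.471 0.863
v 0.742 -0.314 1.095
v 0.767 -0.129 1.361
v -4.112 1.195 0.91
v -3.487 1.985 0.756
v -2.628 0.245 2.07
v -3.674 2.098 1.088
v -3.928 2.074 1.393
v -4.21 1.915 1.625
v -4.478 1.647 1.748
v -4.689 1.311 1.743
v -4.813 0.956 1.612
v -4.83 0.638 1.373
v -4.738 0.404 1.064
v -4.551 0.291 0.732
v -4.297 0.316 0.427
v -4.015 0.474 0.195
v -3.747 0.742 0.072
v -3.536 1.079 0.077
v -3.412 1.433 0.208
v -3.394 1.752 0.447
f 2 1 4
f 2 4 3
f 4 1 5
f 4 5 3
f 5 1 6
f 5 6 3
f 6 1 7
f 6 7 3
f 7 1 8
f 7 8 3
f 8 1 9
f 8 9 3
f 9 1 10
f 9 10 3
f 10 1 11
f 10 11 3
f 11 1 12
f 11 12 3
f 12 1 13
f 12 13 3
f 13 1 14
f 13 14 3
f 14 1 15
f 14 15 3
f 15 1 16
f 15 16 3
f 16 1 2
f 16 2 3
f 18 17 20
f 18 20 19
f 20 17 21
f 20 21 19
f 21 17 22
f 21 22 19
f 22 17 23
f 22 23 19
f 23 17 24
f 23 24 19
f 24 17 25
f 24 25 19
f 25 17 26
f 25 26 19
f 26 17 27
f 26 27 19
f 27 17 28
f 27 28 19
f 28 17 29
f 28 29 19
f 29 17 30
f 29 30 19
f 30 17 31
f 30 31 19
f 31 17 32
f 31 32 19
f 32 17 33
f 32 33 19
f 33 17 34
f 33 34 19
f 34 17 18
f 34 18 19



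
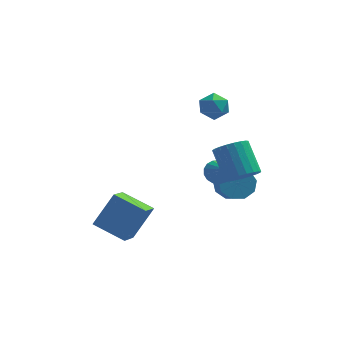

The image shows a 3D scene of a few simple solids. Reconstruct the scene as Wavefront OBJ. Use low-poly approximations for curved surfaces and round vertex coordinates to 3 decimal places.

v 0.772 2.916 2.299
v 1.572 3.32 2.637
v 1.568 2.34 1.103
v 2.368 2.744 1.441
v 1.967 2.012 1.909
v 1.475 2.369 2.649
v 1.665 3.291 1.091
v 1.173 3.648 1.831
v 2.123 3.552 1.89
v 2.31 2.761 2.395
v 0.83 2.899 1.345
v 1.017 2.108 1.85
v 2.515 1.172 -3.288
v 3.546 1.412 -3.237
v 3.796 0.149 -2.321
v 2.765 -0.092 -2.372
v 3.19 1.735 -2.694
v 3.439 0.471 -1.779
v 2.517 1.794 -2.43
v 2.767 0.53 -1.514
v 1.844 1.562 -2.566
v 2.093 0.299 -1.651
v 1.485 1.147 -3.041
v 1.734 -0.116 -2.125
v 1.608 0.744 -3.63
v 1.857 -0.519 -2.715
v 2.156 0.541 -4.06
v 2.405 -0.722 -3.145
v 2.872 0.633 -4.128
v 3.121 -0.63 -3.213
v 3.421 0.977 -3.803
v 3.67 -0.286 -2.888
v 1.628 -1.292 -0.577
v 2.38 -1.149 -0.725
v 2.012 -2.328 0.377
v 2.299 -0.919 -0.443
v 2.064 -0.774 -0.191
v 1.73 -0.748 -0.028
v 1.371 -0.847 0.009
v 1.072 -1.047 -0.088
v 0.9 -1.304 -0.297
v 0.894 -1.558 -0.57
v 1.057 -1.751 -0.845
v 1.35 -1.839 -1.059
v 1.707 -1.802 -1.162
v 2.046 -1.648 -1.132
v 2.288 -1.412 -0.974
v 2.802 -4.011 1.007
v 3.535 -3.411 0.753
v 2.93 -2.069 2.18
v 2.198 -2.669 2.433
v 3.234 -3.286 0.508
v 2.63 -1.944 1.935
v 2.858 -3.287 0.349
v 2.254 -1.944 1.776
v 2.473 -3.412 0.304
v 1.869 -2.07 1.731
v 2.145 -3.641 0.38
v 1.541 -2.299 1.807
v 1.93 -3.934 0.565
v 1.326 -2.592 1.992
v 1.867 -4.24 0.826
v 1.262 -2.898 2.253
v 1.964 -4.507 1.118
v 1.36 -3.165 2.545
v 2.207 -4.688 1.391
v 1.603 -3.346 2.818
v 2.553 -4.752 1.598
v 1.948 -3.41 3.025
v 2.941 -4.688 1.702
v 2.337 -3.346 3.129
v 3.306 -4.506 1.686
v 2.702 -3.164 3.113
v 3.583 -4.24 1.552
v 2.979 -2.897 2.979
v 3.726 -3.933 1.324
v 3.122 -2.591 2.751
v 3.709 -3.64 1.042
v 3.104 -2.298 2.469
v -2.835 -3.747 -3.919
v -3.261 -5.22 -3.016
v -4.474 -2.871 -3.265
v -4.901 -4.344 -2.362
v -1.739 -2.996 -2.178
v -2.166 -4.469 -1.275
v -3.379 -2.12 -1.524
v -3.805 -3.593 -0.621
f 1 12 6
f 1 6 2
f 1 2 8
f 1 8 11
f 1 11 12
f 2 6 10
f 6 12 5
f 12 11 3
f 11 8 7
f 8 2 9
f 4 10 5
f 4 5 3
f 4 3 7
f 4 7 9
f 4 9 10
f 5 10 6
f 3 5 12
f 7 3 11
f 9 7 8
f 10 9 2
f 14 13 17
f 14 17 15
f 15 17 18
f 15 18 16
f 17 13 19
f 17 19 18
f 18 19 20
f 18 20 16
f 19 13 21
f 19 21 20
f 20 21 22
f 20 22 16
f 21 13 23
f 21 23 22
f 22 23 24
f 22 24 16
f 23 13 25
f 23 25 24
f 24 25 26
f 24 26 16
f 25 13 27
f 25 27 26
f 26 27 28
f 26 28 16
f 27 13 29
f 27 29 28
f 28 29 30
f 28 30 16
f 29 13 31
f 29 31 30
f 30 31 32
f 30 32 16
f 31 13 14
f 31 14 32
f 32 14 15
f 32 15 16
f 34 33 36
f 34 36 35
f 36 33 37
f 36 37 35
f 37 33 38
f 37 38 35
f 38 33 39
f 38 39 35
f 39 33 40
f 39 40 35
f 40 33 41
f 40 41 35
f 41 33 42
f 41 42 35
f 42 33 43
f 42 43 35
f 43 33 44
f 43 44 35
f 44 33 45
f 44 45 35
f 45 33 46
f 45 46 35
f 46 33 47
f 46 47 35
f 47 33 34
f 47 34 35
f 49 48 52
f 49 52 50
f 50 52 53
f 50 53 51
f 52 48 54
f 52 54 53
f 53 54 55
f 53 55 51
f 54 48 56
f 54 56 55
f 55 56 57
f 55 57 51
f 56 48 58
f 56 58 57
f 57 58 59
f 57 59 51
f 58 48 60
f 58 60 59
f 59 60 61
f 59 61 51
f 60 48 62
f 60 62 61
f 61 62 63
f 61 63 51
f 62 48 64
f 62 64 63
f 63 64 65
f 63 65 51
f 64 48 66
f 64 66 65
f 65 66 67
f 65 67 51
f 66 48 68
f 66 68 67
f 67 68 69
f 67 69 51
f 68 48 70
f 68 70 69
f 69 70 71
f 69 71 51
f 70 48 72
f 70 72 71
f 71 72 73
f 71 73 51
f 72 48 74
f 72 74 73
f 73 74 75
f 73 75 51
f 74 48 76
f 74 76 75
f 75 76 77
f 75 77 51
f 76 48 78
f 76 78 77
f 77 78 79
f 77 79 51
f 78 48 49
f 78 49 79
f 79 49 50
f 79 50 51
f 81 83 80
f 84 81 80
f 80 83 82
f 82 84 80
f 81 87 83
f 85 81 84
f 85 87 81
f 83 87 82
f 86 84 82
f 82 87 86
f 86 85 84
f 87 85 86



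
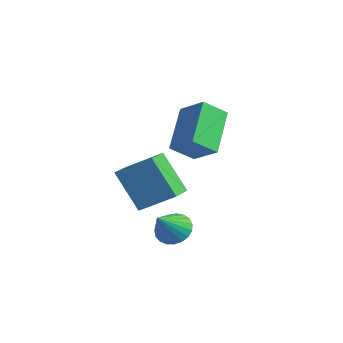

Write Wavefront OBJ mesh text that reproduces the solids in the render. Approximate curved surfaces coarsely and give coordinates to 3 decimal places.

v -0.507 0.05 1.45
v -0.779 -0.854 2.141
v 0.587 0.25 2.141
v 0.316 -0.654 2.833
v 0.524 -1.226 0.187
v 0.253 -2.13 0.879
v 1.619 -1.026 0.879
v 1.347 -1.93 1.57
v -0.729 -3.834 -0.226
v 0.225 -2.889 0.587
v -1.514 -2.751 -0.564
v -0.56 -1.806 0.248
v 0.34 -3.554 -1.808
v 1.294 -2.609 -0.996
v -0.445 -2.471 -2.147
v 0.509 -1.526 -1.334
v 1.209 -2.662 -2.658
v 1.686 -2.981 -3.125
v 1.551 -3.638 -1.642
v 1.864 -2.773 -2.985
v 1.929 -2.545 -2.788
v 1.869 -2.338 -2.568
v 1.695 -2.187 -2.365
v 1.437 -2.117 -2.211
v 1.14 -2.142 -2.136
v 0.855 -2.257 -2.15
v 0.631 -2.442 -2.252
v 0.507 -2.664 -2.425
v 0.505 -2.887 -2.638
v 0.624 -3.07 -2.854
v 0.845 -3.183 -3.036
v 1.129 -3.206 -3.153
v 1.426 -3.134 -3.185
f 2 4 1
f 5 2 1
f 1 4 3
f 3 5 1
f 2 8 4
f 6 2 5
f 6 8 2
f 4 8 3
f 7 5 3
f 3 8 7
f 7 6 5
f 8 6 7
f 10 12 9
f 13 10 9
f 9 12 11
f 11 13 9
f 10 16 12
f 14 10 13
f 14 16 10
f 12 16 11
f 15 13 11
f 11 16 15
f 15 14 13
f 16 14 15
f 18 17 20
f 18 20 19
f 20 17 21
f 20 21 19
f 21 17 22
f 21 22 19
f 22 17 23
f 22 23 19
f 23 17 24
f 23 24 19
f 24 17 25
f 24 25 19
f 25 17 26
f 25 26 19
f 26 17 27
f 26 27 19
f 27 17 28
f 27 28 19
f 28 17 29
f 28 29 19
f 29 17 30
f 29 30 19
f 30 17 31
f 30 31 19
f 31 17 32
f 31 32 19
f 32 17 33
f 32 33 19
f 33 17 18
f 33 18 19



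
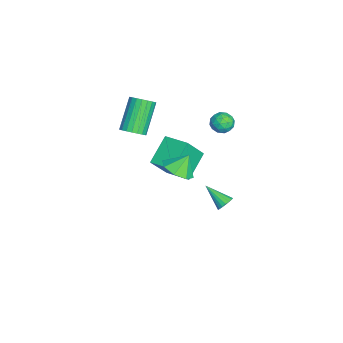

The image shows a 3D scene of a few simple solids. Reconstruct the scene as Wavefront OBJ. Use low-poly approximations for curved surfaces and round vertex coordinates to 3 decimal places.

v 0.804 -2.64 2.138
v 1.255 -2.091 2.378
v -0.154 -1.631 3.963
v -0.604 -2.18 3.722
v 1.074 -1.941 2.174
v -0.335 -1.481 3.759
v 0.846 -1.912 1.963
v -0.563 -1.452 3.548
v 0.611 -2.009 1.782
v -0.798 -1.549 3.367
v 0.409 -2.215 1.663
v -1 -1.755 3.248
v 0.276 -2.494 1.626
v -1.133 -2.034 3.21
v 0.234 -2.799 1.677
v -1.175 -2.339 3.262
v 0.291 -3.076 1.808
v -1.118 -2.616 3.393
v 0.437 -3.278 1.996
v -0.972 -2.818 3.581
v 0.646 -3.37 2.208
v -0.763 -2.91 3.793
v 0.882 -3.335 2.409
v -0.526 -2.875 3.994
v 1.106 -3.18 2.562
v -0.303 -2.72 4.147
v 1.277 -2.932 2.642
v -0.132 -2.472 4.227
v 1.366 -2.633 2.635
v -0.043 -2.173 4.22
v 1.358 -2.336 2.542
v -0.051 -1.876 4.126
v -0.229 2.652 2.831
v 0.425 2.612 2.52
v -0.525 1.628 2.34
v 0.129 1.588 2.029
v 0.065 1.519 2.748
v 0.247 2.152 3.052
v -0.347 2.088 1.808
v -0.165 2.721 2.112
v 0.352 2.264 1.888
v 0.607 1.912 2.469
v -0.707 2.328 2.391
v -0.452 1.976 2.972
v 0.124 2.722 2.718
v -0.224 1.518 2.142
v -0.262 1.477 2.564
v 0.123 1.454 2.382
v 0.02 2.452 3.031
v 0.404 2.428 2.848
v 0.192 1.785 2.983
v -0.504 1.812 2.012
v -0.12 1.788 1.829
v -0.223 2.786 2.478
v 0.162 2.763 2.296
v -0.292 2.455 1.877
v 0.465 2.494 2.164
v 0.292 1.892 1.876
v 0.011 2.186 1.746
v 0.119 2.558 1.924
v 0.615 2.287 2.506
v 0.441 1.685 2.217
v 0.403 1.644 2.64
v 0.511 2.016 2.818
v 0.572 2.082 2.134
v -0.541 2.555 2.643
v -0.715 1.953 2.354
v -0.611 2.224 2.042
v -0.503 2.596 2.22
v -0.392 2.348 2.984
v -0.565 1.746 2.696
v -0.219 1.682 2.936
v -0.111 2.054 3.114
v -0.672 2.158 2.726
v -0.763 -0.913 -2.773
v -2.162 -0.166 -1.691
v 0.114 0.364 -2.522
v -1.285 1.112 -1.44
v 0.025 -1.772 -1.16
v -1.374 -1.024 -0.078
v 0.902 -0.494 -0.909
v -0.497 0.253 0.173
v 3.897 -0.052 1.937
v 4.303 -0.747 2.478
v 3.603 0.512 2.883
v 4.781 -0.207 2.305
v 4.742 0.424 1.915
v 4.207 0.776 1.539
v 3.491 0.643 1.396
v 3.013 0.102 1.57
v 3.053 -0.529 1.959
v 3.587 -0.881 2.335
v 0.384 2.396 -4.349
v 0.644 2.607 -3.888
v -0.324 1.264 -3.431
v 0.426 2.738 -3.895
v 0.2 2.8 -3.992
v 0.011 2.783 -4.16
v -0.104 2.688 -4.365
v -0.123 2.536 -4.567
v -0.041 2.356 -4.726
v 0.125 2.184 -4.81
v 0.343 2.053 -4.803
v 0.568 1.991 -4.706
v 0.758 2.008 -4.538
v 0.873 2.103 -4.332
v 0.892 2.255 -4.13
v 0.81 2.435 -3.972
f 2 1 5
f 2 5 3
f 3 5 6
f 3 6 4
f 5 1 7
f 5 7 6
f 6 7 8
f 6 8 4
f 7 1 9
f 7 9 8
f 8 9 10
f 8 10 4
f 9 1 11
f 9 11 10
f 10 11 12
f 10 12 4
f 11 1 13
f 11 13 12
f 12 13 14
f 12 14 4
f 13 1 15
f 13 15 14
f 14 15 16
f 14 16 4
f 15 1 17
f 15 17 16
f 16 17 18
f 16 18 4
f 17 1 19
f 17 19 18
f 18 19 20
f 18 20 4
f 19 1 21
f 19 21 20
f 20 21 22
f 20 22 4
f 21 1 23
f 21 23 22
f 22 23 24
f 22 24 4
f 23 1 25
f 23 25 24
f 24 25 26
f 24 26 4
f 25 1 27
f 25 27 26
f 26 27 28
f 26 28 4
f 27 1 29
f 27 29 28
f 28 29 30
f 28 30 4
f 29 1 31
f 29 31 30
f 30 31 32
f 30 32 4
f 31 1 2
f 31 2 32
f 32 2 3
f 32 3 4
f 33 70 49
f 70 44 73
f 49 73 38
f 70 73 49
f 33 49 45
f 49 38 50
f 45 50 34
f 49 50 45
f 33 45 54
f 45 34 55
f 54 55 40
f 45 55 54
f 33 54 66
f 54 40 69
f 66 69 43
f 54 69 66
f 33 66 70
f 66 43 74
f 70 74 44
f 66 74 70
f 34 50 61
f 50 38 64
f 61 64 42
f 50 64 61
f 38 73 51
f 73 44 72
f 51 72 37
f 73 72 51
f 44 74 71
f 74 43 67
f 71 67 35
f 74 67 71
f 43 69 68
f 69 40 56
f 68 56 39
f 69 56 68
f 40 55 60
f 55 34 57
f 60 57 41
f 55 57 60
f 36 62 48
f 62 42 63
f 48 63 37
f 62 63 48
f 36 48 46
f 48 37 47
f 46 47 35
f 48 47 46
f 36 46 53
f 46 35 52
f 53 52 39
f 46 52 53
f 36 53 58
f 53 39 59
f 58 59 41
f 53 59 58
f 36 58 62
f 58 41 65
f 62 65 42
f 58 65 62
f 37 63 51
f 63 42 64
f 51 64 38
f 63 64 51
f 35 47 71
f 47 37 72
f 71 72 44
f 47 72 71
f 39 52 68
f 52 35 67
f 68 67 43
f 52 67 68
f 41 59 60
f 59 39 56
f 60 56 40
f 59 56 60
f 42 65 61
f 65 41 57
f 61 57 34
f 65 57 61
f 76 78 75
f 79 76 75
f 75 78 77
f 77 79 75
f 76 82 78
f 80 76 79
f 80 82 76
f 78 82 77
f 81 79 77
f 77 82 81
f 81 80 79
f 82 80 81
f 84 83 86
f 84 86 85
f 86 83 87
f 86 87 85
f 87 83 88
f 87 88 85
f 88 83 89
f 88 89 85
f 89 83 90
f 89 90 85
f 90 83 91
f 90 91 85
f 91 83 92
f 91 92 85
f 92 83 84
f 92 84 85
f 94 93 96
f 94 96 95
f 96 93 97
f 96 97 95
f 97 93 98
f 97 98 95
f 98 93 99
f 98 99 95
f 99 93 100
f 99 100 95
f 100 93 101
f 100 101 95
f 101 93 102
f 101 102 95
f 102 93 103
f 102 103 95
f 103 93 104
f 103 104 95
f 104 93 105
f 104 105 95
f 105 93 106
f 105 106 95
f 106 93 107
f 106 107 95
f 107 93 108
f 107 108 95
f 108 93 94
f 108 94 95



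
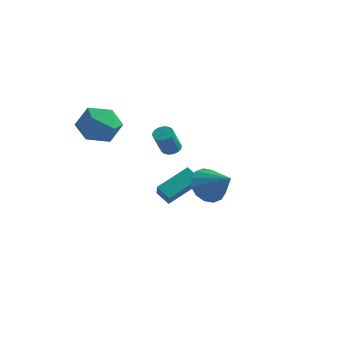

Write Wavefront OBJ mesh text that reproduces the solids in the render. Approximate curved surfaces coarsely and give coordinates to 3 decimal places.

v -3.48 2.17 -0.61
v -2.975 2.36 -0.58
v -2.736 1.52 0.7
v -3.24 1.33 0.67
v -3.08 2.504 -0.466
v -2.84 1.663 0.814
v -3.246 2.596 -0.374
v -3.006 1.755 0.906
v -3.447 2.624 -0.318
v -3.207 1.783 0.962
v -3.653 2.582 -0.307
v -3.413 1.742 0.973
v -3.833 2.478 -0.341
v -3.593 1.638 0.938
v -3.959 2.327 -0.417
v -3.719 1.487 0.863
v -4.012 2.153 -0.522
v -3.773 1.312 0.758
v -3.984 1.98 -0.64
v -3.745 1.14 0.64
v -3.88 1.837 -0.754
v -3.64 0.996 0.526
v -3.714 1.745 -0.846
v -3.474 0.904 0.434
v -3.513 1.717 -0.902
v -3.273 0.876 0.378
v -3.307 1.758 -0.913
v -3.067 0.918 0.367
v -3.127 1.862 -0.878
v -2.887 1.022 0.401
v -3.001 2.013 -0.803
v -2.761 1.173 0.477
v -2.947 2.188 -0.698
v -2.708 1.347 0.582
v -2.4 -2.97 3.573
v -1.76 -3.485 2.686
v -4.04 -3.215 2.534
v -3.4 -3.73 1.647
v -3.538 -4.302 2.703
v -2.525 -4.151 3.345
v -3.275 -2.549 1.875
v -2.262 -2.398 2.517
v -2.301 -3.225 1.636
v -2.464 -4.308 2.148
v -3.336 -2.392 3.072
v -3.499 -3.475 3.584
v -4.024 1.696 -3.753
v -2.902 0.551 -2.661
v -3.437 3.263 -2.714
v -2.314 2.118 -1.622
v -3.326 1.822 -4.338
v -2.203 0.677 -3.246
v -2.738 3.389 -3.299
v -1.616 2.244 -2.207
v 1.227 -0.308 -1.093
v 1.766 -0.543 -1.974
v 2.653 -0.352 -0.207
v 1.767 0.005 -1.949
v 1.624 0.47 -1.694
v 1.373 0.725 -1.278
v 1.084 0.704 -0.812
v 0.832 0.412 -0.422
v 0.687 -0.073 -0.211
v 0.686 -0.621 -0.237
v 0.829 -1.086 -0.492
v 1.08 -1.341 -0.908
v 1.369 -1.32 -1.373
v 1.621 -1.028 -1.764
f 2 1 5
f 2 5 3
f 3 5 6
f 3 6 4
f 5 1 7
f 5 7 6
f 6 7 8
f 6 8 4
f 7 1 9
f 7 9 8
f 8 9 10
f 8 10 4
f 9 1 11
f 9 11 10
f 10 11 12
f 10 12 4
f 11 1 13
f 11 13 12
f 12 13 14
f 12 14 4
f 13 1 15
f 13 15 14
f 14 15 16
f 14 16 4
f 15 1 17
f 15 17 16
f 16 17 18
f 16 18 4
f 17 1 19
f 17 19 18
f 18 19 20
f 18 20 4
f 19 1 21
f 19 21 20
f 20 21 22
f 20 22 4
f 21 1 23
f 21 23 22
f 22 23 24
f 22 24 4
f 23 1 25
f 23 25 24
f 24 25 26
f 24 26 4
f 25 1 27
f 25 27 26
f 26 27 28
f 26 28 4
f 27 1 29
f 27 29 28
f 28 29 30
f 28 30 4
f 29 1 31
f 29 31 30
f 30 31 32
f 30 32 4
f 31 1 33
f 31 33 32
f 32 33 34
f 32 34 4
f 33 1 2
f 33 2 34
f 34 2 3
f 34 3 4
f 35 46 40
f 35 40 36
f 35 36 42
f 35 42 45
f 35 45 46
f 36 40 44
f 40 46 39
f 46 45 37
f 45 42 41
f 42 36 43
f 38 44 39
f 38 39 37
f 38 37 41
f 38 41 43
f 38 43 44
f 39 44 40
f 37 39 46
f 41 37 45
f 43 41 42
f 44 43 36
f 48 50 47
f 51 48 47
f 47 50 49
f 49 51 47
f 48 54 50
f 52 48 51
f 52 54 48
f 50 54 49
f 53 51 49
f 49 54 53
f 53 52 51
f 54 52 53
f 56 55 58
f 56 58 57
f 58 55 59
f 58 59 57
f 59 55 60
f 59 60 57
f 60 55 61
f 60 61 57
f 61 55 62
f 61 62 57
f 62 55 63
f 62 63 57
f 63 55 64
f 63 64 57
f 64 55 65
f 64 65 57
f 65 55 66
f 65 66 57
f 66 55 67
f 66 67 57
f 67 55 68
f 67 68 57
f 68 55 56
f 68 56 57



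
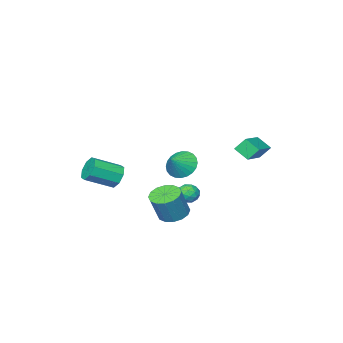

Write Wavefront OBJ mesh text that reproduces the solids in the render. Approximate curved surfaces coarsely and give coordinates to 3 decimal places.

v 0.983 1.12 0.868
v 1.447 1.629 0.075
v 2.037 1.38 1.652
v 1.239 1.933 0.255
v 0.992 2.114 0.527
v 0.743 2.143 0.852
v 0.531 2.016 1.178
v 0.388 1.753 1.458
v 0.335 1.394 1.648
v 0.381 0.993 1.719
v 0.518 0.612 1.66
v 0.726 0.308 1.481
v 0.973 0.127 1.208
v 1.222 0.098 0.884
v 1.434 0.225 0.557
v 1.577 0.488 0.277
v 1.63 0.847 0.088
v 1.584 1.248 0.017
v 2.317 -3.273 -1.209
v 2.828 -2.968 -1.897
v 4.434 -3.722 -1.039
v 3.923 -4.027 -0.351
v 2.771 -2.504 -1.382
v 4.376 -3.257 -0.524
v 2.448 -2.49 -0.765
v 4.053 -3.243 0.093
v 2.048 -2.935 -0.408
v 3.654 -3.688 0.45
v 1.806 -3.578 -0.521
v 3.412 -4.332 0.337
v 1.864 -4.043 -1.036
v 3.469 -4.796 -0.178
v 2.187 -4.057 -1.653
v 3.792 -4.81 -0.795
v 2.586 -3.612 -2.01
v 4.192 -4.365 -1.152
v -2.546 2.812 1.913
v -3.039 3.241 2.696
v -2.791 3.707 1.268
v -3.284 4.136 2.052
v -0.756 3.744 2.528
v -1.249 4.173 3.312
v -1.001 4.639 1.884
v -1.494 5.068 2.667
v 2.652 2.399 -2.12
v 3.324 1.732 -2.373
v 4.08 1.835 -0.633
v 3.408 2.501 -0.38
v 3.533 2.18 -2.49
v 4.289 2.282 -0.75
v 3.505 2.686 -2.508
v 4.261 2.788 -0.767
v 3.249 3.115 -2.421
v 4.005 3.218 -0.681
v 2.833 3.353 -2.255
v 3.589 3.455 -0.515
v 2.368 3.334 -2.052
v 3.124 3.437 -0.312
v 1.98 3.065 -1.867
v 2.736 3.168 -0.127
v 1.771 2.618 -1.75
v 2.527 2.72 -0.01
v 1.799 2.112 -1.733
v 2.555 2.214 0.008
v 2.055 1.682 -1.819
v 2.811 1.785 -0.079
v 2.471 1.445 -1.985
v 3.227 1.547 -0.245
v 2.936 1.463 -2.188
v 3.692 1.566 -0.448
v -0.861 0.608 -1.985
v -0.241 0.989 -2.193
v -0.259 -0.449 -2.127
v 0.361 -0.068 -2.335
v 0.117 -0.032 -1.619
v -0.255 0.621 -1.531
v -0.245 -0.081 -2.789
v -0.617 0.572 -2.701
v 0.14 0.563 -2.689
v 0.364 0.593 -1.967
v -0.864 -0.053 -2.353
v -0.64 -0.023 -1.631
v -0.604 0.891 -2.076
v 0.104 -0.351 -2.244
v -0.04 -0.33 -1.823
v 0.325 -0.106 -1.945
v -0.612 0.675 -1.688
v -0.248 0.899 -1.81
v -0.037 0.299 -1.473
v -0.252 -0.359 -2.51
v 0.112 -0.135 -2.632
v -0.825 0.646 -2.375
v -0.46 0.87 -2.497
v -0.463 0.241 -2.847
v -0.015 0.865 -2.49
v 0.338 0.244 -2.574
v -0.018 0.236 -2.841
v -0.236 0.62 -2.789
v 0.116 0.883 -2.066
v 0.47 0.261 -2.149
v 0.326 0.282 -1.729
v 0.108 0.666 -1.677
v 0.34 0.632 -2.358
v -0.97 0.279 -2.171
v -0.616 -0.343 -2.254
v -0.608 -0.126 -2.643
v -0.826 0.258 -2.591
v -0.838 0.296 -1.746
v -0.485 -0.325 -1.83
v -0.264 -0.08 -1.531
v -0.482 0.304 -1.479
v -0.84 -0.092 -1.962
f 2 1 4
f 2 4 3
f 4 1 5
f 4 5 3
f 5 1 6
f 5 6 3
f 6 1 7
f 6 7 3
f 7 1 8
f 7 8 3
f 8 1 9
f 8 9 3
f 9 1 10
f 9 10 3
f 10 1 11
f 10 11 3
f 11 1 12
f 11 12 3
f 12 1 13
f 12 13 3
f 13 1 14
f 13 14 3
f 14 1 15
f 14 15 3
f 15 1 16
f 15 16 3
f 16 1 17
f 16 17 3
f 17 1 18
f 17 18 3
f 18 1 2
f 18 2 3
f 20 19 23
f 20 23 21
f 21 23 24
f 21 24 22
f 23 19 25
f 23 25 24
f 24 25 26
f 24 26 22
f 25 19 27
f 25 27 26
f 26 27 28
f 26 28 22
f 27 19 29
f 27 29 28
f 28 29 30
f 28 30 22
f 29 19 31
f 29 31 30
f 30 31 32
f 30 32 22
f 31 19 33
f 31 33 32
f 32 33 34
f 32 34 22
f 33 19 35
f 33 35 34
f 34 35 36
f 34 36 22
f 35 19 20
f 35 20 36
f 36 20 21
f 36 21 22
f 38 40 37
f 41 38 37
f 37 40 39
f 39 41 37
f 38 44 40
f 42 38 41
f 42 44 38
f 40 44 39
f 43 41 39
f 39 44 43
f 43 42 41
f 44 42 43
f 46 45 49
f 46 49 47
f 47 49 50
f 47 50 48
f 49 45 51
f 49 51 50
f 50 51 52
f 50 52 48
f 51 45 53
f 51 53 52
f 52 53 54
f 52 54 48
f 53 45 55
f 53 55 54
f 54 55 56
f 54 56 48
f 55 45 57
f 55 57 56
f 56 57 58
f 56 58 48
f 57 45 59
f 57 59 58
f 58 59 60
f 58 60 48
f 59 45 61
f 59 61 60
f 60 61 62
f 60 62 48
f 61 45 63
f 61 63 62
f 62 63 64
f 62 64 48
f 63 45 65
f 63 65 64
f 64 65 66
f 64 66 48
f 65 45 67
f 65 67 66
f 66 67 68
f 66 68 48
f 67 45 69
f 67 69 68
f 68 69 70
f 68 70 48
f 69 45 46
f 69 46 70
f 70 46 47
f 70 47 48
f 71 108 87
f 108 82 111
f 87 111 76
f 108 111 87
f 71 87 83
f 87 76 88
f 83 88 72
f 87 88 83
f 71 83 92
f 83 72 93
f 92 93 78
f 83 93 92
f 71 92 104
f 92 78 107
f 104 107 81
f 92 107 104
f 71 104 108
f 104 81 112
f 108 112 82
f 104 112 108
f 72 88 99
f 88 76 102
f 99 102 80
f 88 102 99
f 76 111 89
f 111 82 110
f 89 110 75
f 111 110 89
f 82 112 109
f 112 81 105
f 109 105 73
f 112 105 109
f 81 107 106
f 107 78 94
f 106 94 77
f 107 94 106
f 78 93 98
f 93 72 95
f 98 95 79
f 93 95 98
f 74 100 86
f 100 80 101
f 86 101 75
f 100 101 86
f 74 86 84
f 86 75 85
f 84 85 73
f 86 85 84
f 74 84 91
f 84 73 90
f 91 90 77
f 84 90 91
f 74 91 96
f 91 77 97
f 96 97 79
f 91 97 96
f 74 96 100
f 96 79 103
f 100 103 80
f 96 103 100
f 75 101 89
f 101 80 102
f 89 102 76
f 101 102 89
f 73 85 109
f 85 75 110
f 109 110 82
f 85 110 109
f 77 90 106
f 90 73 105
f 106 105 81
f 90 105 106
f 79 97 98
f 97 77 94
f 98 94 78
f 97 94 98
f 80 103 99
f 103 79 95
f 99 95 72
f 103 95 99



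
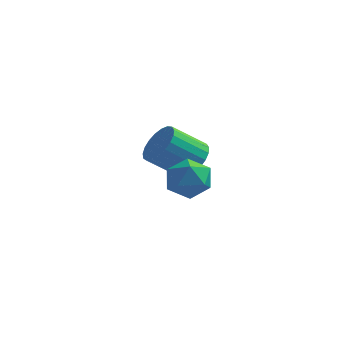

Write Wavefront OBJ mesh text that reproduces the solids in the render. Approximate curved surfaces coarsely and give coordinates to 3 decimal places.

v 0.22 0.977 2.371
v 0.85 1.106 3.163
v -0.451 0.473 4.301
v -1.08 0.343 3.509
v 0.652 1.481 3.146
v -0.648 0.848 4.283
v 0.379 1.769 2.994
v -0.921 1.135 4.132
v 0.079 1.919 2.735
v -1.221 1.286 3.872
v -0.197 1.907 2.413
v -1.497 1.273 3.55
v -0.4 1.734 2.084
v -1.7 1.1 3.221
v -0.497 1.43 1.804
v -1.797 0.796 2.942
v -0.469 1.047 1.623
v -1.769 0.414 2.76
v -0.322 0.653 1.571
v -1.623 0.019 2.708
v -0.082 0.314 1.657
v -1.382 -0.319 2.794
v 0.211 0.09 1.867
v -1.089 -0.543 3.004
v 0.505 0.02 2.164
v -0.795 -0.614 3.301
v 0.75 0.114 2.497
v -0.55 -0.519 3.634
v 0.904 0.358 2.808
v -0.397 -0.275 3.946
v 0.939 0.709 3.044
v -0.361 0.076 4.181
v 0.563 -3.191 3.897
v 1.134 -3.211 4.756
v 1.566 -4.329 3.204
v 2.137 -4.349 4.063
v 1.18 -4.731 4.071
v 0.56 -4.028 4.499
v 2.14 -3.512 3.461
v 1.52 -2.809 3.889
v 2.108 -3.41 4.486
v 1.514 -4.163 4.863
v 1.186 -3.377 3.097
v 0.592 -4.13 3.474
f 2 1 5
f 2 5 3
f 3 5 6
f 3 6 4
f 5 1 7
f 5 7 6
f 6 7 8
f 6 8 4
f 7 1 9
f 7 9 8
f 8 9 10
f 8 10 4
f 9 1 11
f 9 11 10
f 10 11 12
f 10 12 4
f 11 1 13
f 11 13 12
f 12 13 14
f 12 14 4
f 13 1 15
f 13 15 14
f 14 15 16
f 14 16 4
f 15 1 17
f 15 17 16
f 16 17 18
f 16 18 4
f 17 1 19
f 17 19 18
f 18 19 20
f 18 20 4
f 19 1 21
f 19 21 20
f 20 21 22
f 20 22 4
f 21 1 23
f 21 23 22
f 22 23 24
f 22 24 4
f 23 1 25
f 23 25 24
f 24 25 26
f 24 26 4
f 25 1 27
f 25 27 26
f 26 27 28
f 26 28 4
f 27 1 29
f 27 29 28
f 28 29 30
f 28 30 4
f 29 1 31
f 29 31 30
f 30 31 32
f 30 32 4
f 31 1 2
f 31 2 32
f 32 2 3
f 32 3 4
f 33 44 38
f 33 38 34
f 33 34 40
f 33 40 43
f 33 43 44
f 34 38 42
f 38 44 37
f 44 43 35
f 43 40 39
f 40 34 41
f 36 42 37
f 36 37 35
f 36 35 39
f 36 39 41
f 36 41 42
f 37 42 38
f 35 37 44
f 39 35 43
f 41 39 40
f 42 41 34

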